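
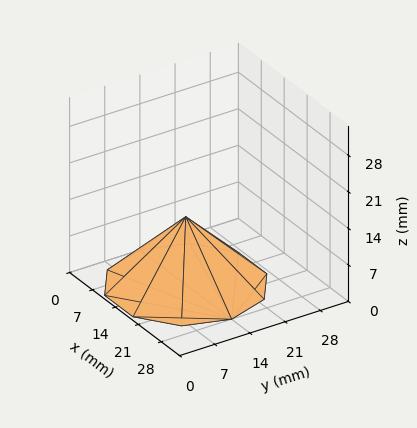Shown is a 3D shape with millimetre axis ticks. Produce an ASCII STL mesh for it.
Reading the render: the shape is a regular 10-sided pyramid, base circumscribed radius ≈ 14 mm, apex at z ≈ 13 mm (dimensions read to the nearest mm from the axis ticks). For the STL, each face is triangulated and given an outward normal.

solid part
  facet normal 0.0000 0.0000 -1.0000
    outer loop
      vertex 18.326 27.315 0.000
      vertex 25.326 22.229 0.000
      vertex 28.000 14.000 0.000
    endloop
  endfacet
  facet normal 0.0000 0.0000 -1.0000
    outer loop
      vertex 9.674 27.315 0.000
      vertex 18.326 27.315 0.000
      vertex 28.000 14.000 0.000
    endloop
  endfacet
  facet normal 0.0000 0.0000 -1.0000
    outer loop
      vertex 2.674 22.229 0.000
      vertex 9.674 27.315 0.000
      vertex 28.000 14.000 0.000
    endloop
  endfacet
  facet normal 0.0000 0.0000 -1.0000
    outer loop
      vertex 0.000 14.000 0.000
      vertex 2.674 22.229 0.000
      vertex 28.000 14.000 0.000
    endloop
  endfacet
  facet normal 0.0000 0.0000 -1.0000
    outer loop
      vertex 2.674 5.771 0.000
      vertex 0.000 14.000 0.000
      vertex 28.000 14.000 0.000
    endloop
  endfacet
  facet normal 0.0000 0.0000 -1.0000
    outer loop
      vertex 9.674 0.685 0.000
      vertex 2.674 5.771 0.000
      vertex 28.000 14.000 0.000
    endloop
  endfacet
  facet normal 0.0000 0.0000 -1.0000
    outer loop
      vertex 18.326 0.685 0.000
      vertex 9.674 0.685 0.000
      vertex 28.000 14.000 0.000
    endloop
  endfacet
  facet normal 0.0000 0.0000 -1.0000
    outer loop
      vertex 25.326 5.771 0.000
      vertex 18.326 0.685 0.000
      vertex 28.000 14.000 0.000
    endloop
  endfacet
  facet normal 0.6644 0.2159 0.7155
    outer loop
      vertex 28.000 14.000 0.000
      vertex 25.326 22.229 0.000
      vertex 14.000 14.000 13.000
    endloop
  endfacet
  facet normal 0.4106 0.5652 0.7155
    outer loop
      vertex 25.326 22.229 0.000
      vertex 18.326 27.315 0.000
      vertex 14.000 14.000 13.000
    endloop
  endfacet
  facet normal 0.0000 0.6986 0.7155
    outer loop
      vertex 18.326 27.315 0.000
      vertex 9.674 27.315 0.000
      vertex 14.000 14.000 13.000
    endloop
  endfacet
  facet normal -0.4106 0.5652 0.7155
    outer loop
      vertex 9.674 27.315 0.000
      vertex 2.674 22.229 0.000
      vertex 14.000 14.000 13.000
    endloop
  endfacet
  facet normal -0.6644 0.2159 0.7155
    outer loop
      vertex 2.674 22.229 0.000
      vertex 0.000 14.000 0.000
      vertex 14.000 14.000 13.000
    endloop
  endfacet
  facet normal -0.6644 -0.2159 0.7155
    outer loop
      vertex 0.000 14.000 0.000
      vertex 2.674 5.771 0.000
      vertex 14.000 14.000 13.000
    endloop
  endfacet
  facet normal -0.4106 -0.5652 0.7155
    outer loop
      vertex 2.674 5.771 0.000
      vertex 9.674 0.685 0.000
      vertex 14.000 14.000 13.000
    endloop
  endfacet
  facet normal 0.0000 -0.6986 0.7155
    outer loop
      vertex 9.674 0.685 0.000
      vertex 18.326 0.685 0.000
      vertex 14.000 14.000 13.000
    endloop
  endfacet
  facet normal 0.4106 -0.5652 0.7155
    outer loop
      vertex 18.326 0.685 0.000
      vertex 25.326 5.771 0.000
      vertex 14.000 14.000 13.000
    endloop
  endfacet
  facet normal 0.6644 -0.2159 0.7155
    outer loop
      vertex 25.326 5.771 0.000
      vertex 28.000 14.000 0.000
      vertex 14.000 14.000 13.000
    endloop
  endfacet
endsolid part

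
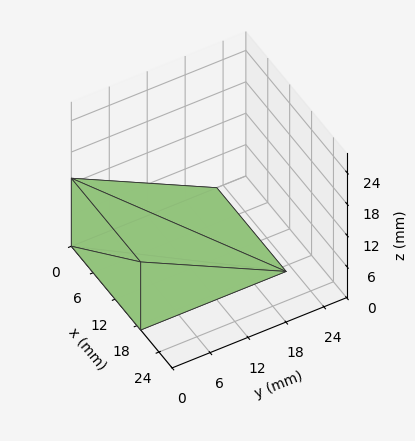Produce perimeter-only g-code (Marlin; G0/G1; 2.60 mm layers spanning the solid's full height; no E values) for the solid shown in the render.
Reading the render: the shape is a wedge (ramp): 19 × 23 mm base, rising to 13 mm along the y=0 edge and sloping linearly to z=0 at y=23 (dimensions read to the nearest mm from the axis ticks). For the g-code, the solid's height is divided into equal slices at the stated Δz and each level perimeter traced with G1 moves after a G0 lift.

; perimeter-only toolpath
G21 ; units = mm
G90 ; absolute positioning
G28 ; home
; layer 1
G0 Z2.60
G0 X0.00 Y0.00
G1 X19.00 Y0.00
G1 X19.00 Y18.40
G1 X0.00 Y18.40
G1 X0.00 Y0.00
; layer 2
G0 Z5.20
G0 X0.00 Y0.00
G1 X19.00 Y0.00
G1 X19.00 Y13.80
G1 X0.00 Y13.80
G1 X0.00 Y0.00
; layer 3
G0 Z7.80
G0 X0.00 Y0.00
G1 X19.00 Y0.00
G1 X19.00 Y9.20
G1 X0.00 Y9.20
G1 X0.00 Y0.00
; layer 4
G0 Z10.40
G0 X0.00 Y0.00
G1 X19.00 Y0.00
G1 X19.00 Y4.60
G1 X0.00 Y4.60
G1 X0.00 Y0.00
M2 ; end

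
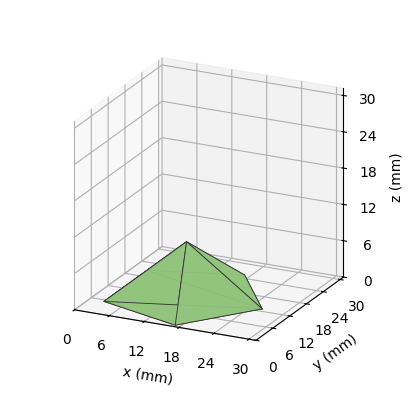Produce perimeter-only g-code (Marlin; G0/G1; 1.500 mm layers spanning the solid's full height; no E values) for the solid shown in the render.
Reading the render: the shape is a regular 5-sided pyramid, base circumscribed radius ≈ 13 mm, apex at z ≈ 9 mm (dimensions read to the nearest mm from the axis ticks). For the g-code, the solid's height is divided into equal slices at the stated Δz and each level perimeter traced with G1 moves after a G0 lift.

; perimeter-only toolpath
G21 ; units = mm
G90 ; absolute positioning
G28 ; home
; layer 1
G0 Z1.500
G0 X23.833 Y13.000
G1 X16.348 Y23.303
G1 X4.236 Y19.367
G1 X4.236 Y6.632
G1 X16.348 Y2.697
G1 X23.833 Y13.000
; layer 2
G0 Z3.000
G0 X21.667 Y13.000
G1 X15.678 Y21.243
G1 X5.989 Y18.094
G1 X5.989 Y7.906
G1 X15.678 Y4.757
G1 X21.667 Y13.000
; layer 3
G0 Z4.500
G0 X19.500 Y13.000
G1 X15.008 Y19.182
G1 X7.742 Y16.820
G1 X7.742 Y9.180
G1 X15.008 Y6.818
G1 X19.500 Y13.000
; layer 4
G0 Z6.000
G0 X17.333 Y13.000
G1 X14.339 Y17.121
G1 X9.494 Y15.547
G1 X9.494 Y10.453
G1 X14.339 Y8.879
G1 X17.333 Y13.000
; layer 5
G0 Z7.500
G0 X15.167 Y13.000
G1 X13.669 Y15.061
G1 X11.247 Y14.273
G1 X11.247 Y11.726
G1 X13.669 Y10.939
G1 X15.167 Y13.000
M2 ; end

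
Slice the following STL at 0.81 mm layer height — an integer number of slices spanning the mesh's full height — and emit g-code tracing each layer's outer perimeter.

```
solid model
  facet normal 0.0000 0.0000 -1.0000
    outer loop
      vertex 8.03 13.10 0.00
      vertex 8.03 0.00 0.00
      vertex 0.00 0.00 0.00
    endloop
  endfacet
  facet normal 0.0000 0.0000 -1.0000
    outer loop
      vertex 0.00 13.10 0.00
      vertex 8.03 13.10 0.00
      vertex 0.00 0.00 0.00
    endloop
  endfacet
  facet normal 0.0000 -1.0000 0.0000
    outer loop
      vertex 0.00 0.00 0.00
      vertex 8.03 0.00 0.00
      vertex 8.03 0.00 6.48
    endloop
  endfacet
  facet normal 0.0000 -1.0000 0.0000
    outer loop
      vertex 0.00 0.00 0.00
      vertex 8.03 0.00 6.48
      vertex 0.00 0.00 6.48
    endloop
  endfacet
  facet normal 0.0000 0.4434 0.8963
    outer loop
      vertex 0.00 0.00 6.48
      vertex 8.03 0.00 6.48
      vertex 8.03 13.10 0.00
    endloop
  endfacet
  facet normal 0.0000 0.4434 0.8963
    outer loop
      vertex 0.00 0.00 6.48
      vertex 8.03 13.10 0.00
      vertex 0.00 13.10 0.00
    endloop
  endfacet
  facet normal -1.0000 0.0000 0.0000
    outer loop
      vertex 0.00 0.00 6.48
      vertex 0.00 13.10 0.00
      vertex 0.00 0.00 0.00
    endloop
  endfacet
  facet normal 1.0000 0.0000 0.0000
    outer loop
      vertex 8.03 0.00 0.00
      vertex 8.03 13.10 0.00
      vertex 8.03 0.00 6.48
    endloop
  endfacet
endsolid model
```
; perimeter-only toolpath
G21 ; units = mm
G90 ; absolute positioning
G28 ; home
; layer 1
G0 Z0.81
G0 X0.00 Y0.00
G1 X8.03 Y0.00
G1 X8.03 Y11.46
G1 X0.00 Y11.46
G1 X0.00 Y0.00
; layer 2
G0 Z1.62
G0 X0.00 Y0.00
G1 X8.03 Y0.00
G1 X8.03 Y9.82
G1 X0.00 Y9.82
G1 X0.00 Y0.00
; layer 3
G0 Z2.43
G0 X0.00 Y0.00
G1 X8.03 Y0.00
G1 X8.03 Y8.19
G1 X0.00 Y8.19
G1 X0.00 Y0.00
; layer 4
G0 Z3.24
G0 X0.00 Y0.00
G1 X8.03 Y0.00
G1 X8.03 Y6.55
G1 X0.00 Y6.55
G1 X0.00 Y0.00
; layer 5
G0 Z4.05
G0 X0.00 Y0.00
G1 X8.03 Y0.00
G1 X8.03 Y4.91
G1 X0.00 Y4.91
G1 X0.00 Y0.00
; layer 6
G0 Z4.86
G0 X0.00 Y0.00
G1 X8.03 Y0.00
G1 X8.03 Y3.27
G1 X0.00 Y3.27
G1 X0.00 Y0.00
; layer 7
G0 Z5.67
G0 X0.00 Y0.00
G1 X8.03 Y0.00
G1 X8.03 Y1.64
G1 X0.00 Y1.64
G1 X0.00 Y0.00
M2 ; end

The solid is a wedge (ramp): 8.03 × 13.1 mm base, rising to 6.48 mm along the y=0 edge and sloping linearly to z=0 at y=13.1. Slicing at Δz = 0.81 mm — 8 equal slices spanning the solid's height, so layer i sits at z = i·h/8 — gives 7 non-empty perimeters. Each is a 4-segment closed polygon; G0 lifts to the layer z and rapids to the start vertex, then G1 traces the edges. The cross-section shrinks linearly with z (the slice at the apex is degenerate and omitted).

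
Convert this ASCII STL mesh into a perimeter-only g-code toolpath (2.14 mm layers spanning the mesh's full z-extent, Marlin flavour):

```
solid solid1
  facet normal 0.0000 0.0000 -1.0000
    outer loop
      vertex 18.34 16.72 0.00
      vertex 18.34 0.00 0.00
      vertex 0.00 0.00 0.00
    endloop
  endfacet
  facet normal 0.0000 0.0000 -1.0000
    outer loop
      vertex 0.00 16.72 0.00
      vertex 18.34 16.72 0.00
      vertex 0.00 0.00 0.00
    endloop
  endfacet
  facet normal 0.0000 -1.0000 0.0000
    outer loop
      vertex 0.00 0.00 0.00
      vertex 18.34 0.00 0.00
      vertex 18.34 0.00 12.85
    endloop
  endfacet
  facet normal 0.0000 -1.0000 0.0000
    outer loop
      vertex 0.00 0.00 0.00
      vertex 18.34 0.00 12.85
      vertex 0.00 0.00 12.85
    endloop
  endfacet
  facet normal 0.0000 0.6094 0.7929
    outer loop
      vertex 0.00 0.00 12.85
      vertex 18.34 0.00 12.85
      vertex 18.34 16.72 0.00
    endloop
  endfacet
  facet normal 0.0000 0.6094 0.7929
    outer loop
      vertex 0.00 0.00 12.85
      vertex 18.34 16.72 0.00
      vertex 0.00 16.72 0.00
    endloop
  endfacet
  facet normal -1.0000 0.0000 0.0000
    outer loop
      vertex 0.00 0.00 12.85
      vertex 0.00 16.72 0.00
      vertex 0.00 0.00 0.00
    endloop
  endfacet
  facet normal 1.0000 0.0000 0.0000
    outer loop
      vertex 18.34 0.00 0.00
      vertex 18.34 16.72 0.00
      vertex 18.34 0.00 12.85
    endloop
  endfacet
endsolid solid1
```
; perimeter-only toolpath
G21 ; units = mm
G90 ; absolute positioning
G28 ; home
; layer 1
G0 Z2.14
G0 X0.00 Y0.00
G1 X18.34 Y0.00
G1 X18.34 Y13.93
G1 X0.00 Y13.93
G1 X0.00 Y0.00
; layer 2
G0 Z4.28
G0 X0.00 Y0.00
G1 X18.34 Y0.00
G1 X18.34 Y11.15
G1 X0.00 Y11.15
G1 X0.00 Y0.00
; layer 3
G0 Z6.42
G0 X0.00 Y0.00
G1 X18.34 Y0.00
G1 X18.34 Y8.36
G1 X0.00 Y8.36
G1 X0.00 Y0.00
; layer 4
G0 Z8.57
G0 X0.00 Y0.00
G1 X18.34 Y0.00
G1 X18.34 Y5.57
G1 X0.00 Y5.57
G1 X0.00 Y0.00
; layer 5
G0 Z10.71
G0 X0.00 Y0.00
G1 X18.34 Y0.00
G1 X18.34 Y2.79
G1 X0.00 Y2.79
G1 X0.00 Y0.00
M2 ; end

The solid is a wedge (ramp): 18.3 × 16.7 mm base, rising to 12.8 mm along the y=0 edge and sloping linearly to z=0 at y=16.7. Slicing at Δz = 2.14 mm — 6 equal slices spanning the solid's height, so layer i sits at z = i·h/6 — gives 5 non-empty perimeters. Each is a 4-segment closed polygon; G0 lifts to the layer z and rapids to the start vertex, then G1 traces the edges. The cross-section shrinks linearly with z (the slice at the apex is degenerate and omitted).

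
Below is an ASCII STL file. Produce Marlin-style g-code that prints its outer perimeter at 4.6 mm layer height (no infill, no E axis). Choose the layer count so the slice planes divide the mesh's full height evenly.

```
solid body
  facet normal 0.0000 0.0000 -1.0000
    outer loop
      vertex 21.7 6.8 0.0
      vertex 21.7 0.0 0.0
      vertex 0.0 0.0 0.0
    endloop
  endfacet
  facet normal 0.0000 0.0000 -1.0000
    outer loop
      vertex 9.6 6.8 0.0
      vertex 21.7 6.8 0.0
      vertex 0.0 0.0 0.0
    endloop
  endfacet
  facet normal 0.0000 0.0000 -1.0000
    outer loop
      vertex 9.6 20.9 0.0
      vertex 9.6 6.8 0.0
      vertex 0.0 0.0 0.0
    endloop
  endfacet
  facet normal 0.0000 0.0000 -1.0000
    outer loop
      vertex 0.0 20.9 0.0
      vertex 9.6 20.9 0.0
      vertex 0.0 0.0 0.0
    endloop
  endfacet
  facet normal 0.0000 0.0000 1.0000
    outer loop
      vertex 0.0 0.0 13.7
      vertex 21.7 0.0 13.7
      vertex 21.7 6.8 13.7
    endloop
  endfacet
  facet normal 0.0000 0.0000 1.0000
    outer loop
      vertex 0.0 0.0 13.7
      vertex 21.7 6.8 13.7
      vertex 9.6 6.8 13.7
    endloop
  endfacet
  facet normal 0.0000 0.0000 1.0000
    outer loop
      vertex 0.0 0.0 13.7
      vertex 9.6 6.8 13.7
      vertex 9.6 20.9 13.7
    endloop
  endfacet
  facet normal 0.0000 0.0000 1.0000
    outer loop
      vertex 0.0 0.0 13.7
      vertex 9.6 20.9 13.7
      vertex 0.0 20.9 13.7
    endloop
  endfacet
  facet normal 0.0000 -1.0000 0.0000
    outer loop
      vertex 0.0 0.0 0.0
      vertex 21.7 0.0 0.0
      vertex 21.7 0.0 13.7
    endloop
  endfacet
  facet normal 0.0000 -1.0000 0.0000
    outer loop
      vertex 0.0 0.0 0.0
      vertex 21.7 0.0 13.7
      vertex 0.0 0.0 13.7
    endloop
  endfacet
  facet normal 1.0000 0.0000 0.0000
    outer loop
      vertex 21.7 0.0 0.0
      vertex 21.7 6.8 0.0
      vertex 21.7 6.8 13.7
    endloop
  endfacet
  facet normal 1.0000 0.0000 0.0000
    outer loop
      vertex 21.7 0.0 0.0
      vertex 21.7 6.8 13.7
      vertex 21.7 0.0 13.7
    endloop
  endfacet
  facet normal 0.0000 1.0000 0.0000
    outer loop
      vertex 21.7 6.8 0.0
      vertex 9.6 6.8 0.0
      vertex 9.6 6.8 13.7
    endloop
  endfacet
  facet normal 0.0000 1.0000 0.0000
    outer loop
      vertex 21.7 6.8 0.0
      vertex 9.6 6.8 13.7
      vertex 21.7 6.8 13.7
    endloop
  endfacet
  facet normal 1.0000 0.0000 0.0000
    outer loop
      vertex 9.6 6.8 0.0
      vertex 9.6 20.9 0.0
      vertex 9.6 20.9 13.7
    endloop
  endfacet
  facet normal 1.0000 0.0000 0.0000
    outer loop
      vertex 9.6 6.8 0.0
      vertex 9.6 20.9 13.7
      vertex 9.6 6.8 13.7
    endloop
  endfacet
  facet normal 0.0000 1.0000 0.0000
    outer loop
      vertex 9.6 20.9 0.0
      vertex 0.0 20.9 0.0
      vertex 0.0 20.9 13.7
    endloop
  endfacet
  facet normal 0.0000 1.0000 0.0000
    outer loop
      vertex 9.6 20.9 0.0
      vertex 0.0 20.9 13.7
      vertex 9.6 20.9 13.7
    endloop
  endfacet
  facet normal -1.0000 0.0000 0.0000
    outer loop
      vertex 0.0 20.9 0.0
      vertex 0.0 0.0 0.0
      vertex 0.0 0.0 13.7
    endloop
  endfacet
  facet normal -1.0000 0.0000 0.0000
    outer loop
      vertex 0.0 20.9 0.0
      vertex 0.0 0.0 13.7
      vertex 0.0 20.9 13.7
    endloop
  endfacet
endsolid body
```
; perimeter-only toolpath
G21 ; units = mm
G90 ; absolute positioning
G28 ; home
; layer 1
G0 Z4.6
G0 X0.0 Y0.0
G1 X21.7 Y0.0
G1 X21.7 Y6.8
G1 X9.6 Y6.8
G1 X9.6 Y20.9
G1 X0.0 Y20.9
G1 X0.0 Y0.0
; layer 2
G0 Z9.1
G0 X0.0 Y0.0
G1 X21.7 Y0.0
G1 X21.7 Y6.8
G1 X9.6 Y6.8
G1 X9.6 Y20.9
G1 X0.0 Y20.9
G1 X0.0 Y0.0
; layer 3
G0 Z13.7
G0 X0.0 Y0.0
G1 X21.7 Y0.0
G1 X21.7 Y6.8
G1 X9.6 Y6.8
G1 X9.6 Y20.9
G1 X0.0 Y20.9
G1 X0.0 Y0.0
M2 ; end

The solid is an L-shaped prism: outer 21.7 × 20.9 mm, arm thicknesses ≈ 6.8 mm (horizontal) and 9.6 mm (vertical), extruded 13.7 mm in z. Slicing at Δz = 4.6 mm — 3 equal slices spanning the solid's height, so layer i sits at z = i·h/3 — gives 3 non-empty perimeters. Each is a 6-segment closed polygon; G0 lifts to the layer z and rapids to the start vertex, then G1 traces the edges.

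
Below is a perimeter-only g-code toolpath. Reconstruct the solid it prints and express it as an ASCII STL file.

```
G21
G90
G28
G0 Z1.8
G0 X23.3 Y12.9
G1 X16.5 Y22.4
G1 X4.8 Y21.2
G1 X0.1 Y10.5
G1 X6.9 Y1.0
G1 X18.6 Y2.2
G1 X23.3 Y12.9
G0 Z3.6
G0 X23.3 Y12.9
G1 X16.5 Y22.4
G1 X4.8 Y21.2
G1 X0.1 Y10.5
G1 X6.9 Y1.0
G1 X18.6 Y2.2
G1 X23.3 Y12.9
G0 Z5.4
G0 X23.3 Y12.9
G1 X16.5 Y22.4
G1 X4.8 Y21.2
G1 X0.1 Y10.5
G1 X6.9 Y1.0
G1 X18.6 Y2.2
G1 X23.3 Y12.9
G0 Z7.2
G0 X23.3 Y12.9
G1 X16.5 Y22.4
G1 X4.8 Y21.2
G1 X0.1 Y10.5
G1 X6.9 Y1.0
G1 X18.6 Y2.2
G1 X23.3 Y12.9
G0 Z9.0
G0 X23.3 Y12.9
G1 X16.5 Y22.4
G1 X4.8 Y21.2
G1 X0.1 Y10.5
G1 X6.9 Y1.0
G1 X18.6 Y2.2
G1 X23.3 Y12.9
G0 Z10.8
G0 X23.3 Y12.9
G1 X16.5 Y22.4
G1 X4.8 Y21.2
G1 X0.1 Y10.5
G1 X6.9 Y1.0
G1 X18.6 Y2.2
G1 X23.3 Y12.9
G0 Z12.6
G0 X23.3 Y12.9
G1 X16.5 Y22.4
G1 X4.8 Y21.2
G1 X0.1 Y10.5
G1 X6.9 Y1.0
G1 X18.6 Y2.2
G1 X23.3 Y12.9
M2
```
solid part
  facet normal 0.0000 0.0000 -1.0000
    outer loop
      vertex 4.8 21.2 0.0
      vertex 16.5 22.4 0.0
      vertex 23.3 12.9 0.0
    endloop
  endfacet
  facet normal 0.0000 0.0000 -1.0000
    outer loop
      vertex 0.1 10.5 0.0
      vertex 4.8 21.2 0.0
      vertex 23.3 12.9 0.0
    endloop
  endfacet
  facet normal 0.0000 0.0000 -1.0000
    outer loop
      vertex 6.9 1.0 0.0
      vertex 0.1 10.5 0.0
      vertex 23.3 12.9 0.0
    endloop
  endfacet
  facet normal 0.0000 0.0000 -1.0000
    outer loop
      vertex 18.6 2.2 0.0
      vertex 6.9 1.0 0.0
      vertex 23.3 12.9 0.0
    endloop
  endfacet
  facet normal 0.0000 0.0000 1.0000
    outer loop
      vertex 23.3 12.9 12.6
      vertex 16.5 22.4 12.6
      vertex 4.8 21.2 12.6
    endloop
  endfacet
  facet normal 0.0000 0.0000 1.0000
    outer loop
      vertex 23.3 12.9 12.6
      vertex 4.8 21.2 12.6
      vertex 0.1 10.5 12.6
    endloop
  endfacet
  facet normal 0.0000 0.0000 1.0000
    outer loop
      vertex 23.3 12.9 12.6
      vertex 0.1 10.5 12.6
      vertex 6.9 1.0 12.6
    endloop
  endfacet
  facet normal 0.0000 0.0000 1.0000
    outer loop
      vertex 23.3 12.9 12.6
      vertex 6.9 1.0 12.6
      vertex 18.6 2.2 12.6
    endloop
  endfacet
  facet normal 0.8132 0.5820 0.0000
    outer loop
      vertex 23.3 12.9 0.0
      vertex 16.5 22.4 0.0
      vertex 16.5 22.4 12.6
    endloop
  endfacet
  facet normal 0.8132 0.5820 0.0000
    outer loop
      vertex 23.3 12.9 0.0
      vertex 16.5 22.4 12.6
      vertex 23.3 12.9 12.6
    endloop
  endfacet
  facet normal -0.1020 0.9948 0.0000
    outer loop
      vertex 16.5 22.4 0.0
      vertex 4.8 21.2 0.0
      vertex 4.8 21.2 12.6
    endloop
  endfacet
  facet normal -0.1020 0.9948 0.0000
    outer loop
      vertex 16.5 22.4 0.0
      vertex 4.8 21.2 12.6
      vertex 16.5 22.4 12.6
    endloop
  endfacet
  facet normal -0.9156 0.4022 0.0000
    outer loop
      vertex 4.8 21.2 0.0
      vertex 0.1 10.5 0.0
      vertex 0.1 10.5 12.6
    endloop
  endfacet
  facet normal -0.9156 0.4022 0.0000
    outer loop
      vertex 4.8 21.2 0.0
      vertex 0.1 10.5 12.6
      vertex 4.8 21.2 12.6
    endloop
  endfacet
  facet normal -0.8132 -0.5820 0.0000
    outer loop
      vertex 0.1 10.5 0.0
      vertex 6.9 1.0 0.0
      vertex 6.9 1.0 12.6
    endloop
  endfacet
  facet normal -0.8132 -0.5820 0.0000
    outer loop
      vertex 0.1 10.5 0.0
      vertex 6.9 1.0 12.6
      vertex 0.1 10.5 12.6
    endloop
  endfacet
  facet normal 0.1020 -0.9948 0.0000
    outer loop
      vertex 6.9 1.0 0.0
      vertex 18.6 2.2 0.0
      vertex 18.6 2.2 12.6
    endloop
  endfacet
  facet normal 0.1020 -0.9948 0.0000
    outer loop
      vertex 6.9 1.0 0.0
      vertex 18.6 2.2 12.6
      vertex 6.9 1.0 12.6
    endloop
  endfacet
  facet normal 0.9156 -0.4022 0.0000
    outer loop
      vertex 18.6 2.2 0.0
      vertex 23.3 12.9 0.0
      vertex 23.3 12.9 12.6
    endloop
  endfacet
  facet normal 0.9156 -0.4022 0.0000
    outer loop
      vertex 18.6 2.2 0.0
      vertex 23.3 12.9 12.6
      vertex 18.6 2.2 12.6
    endloop
  endfacet
endsolid part

The G0 Z moves step by Δz≈1.8 mm. Every layer's G1 loop is the same polygon, so the solid is a straight extrusion of it from z=0 to z≈12.6. Closing with flat bottom and top caps and triangulating gives 20 facets — a regular 6-sided prism (a cylinder approximated with 6 flat sides), circumscribed radius ≈ 11.7 mm, height ≈ 12.6 mm.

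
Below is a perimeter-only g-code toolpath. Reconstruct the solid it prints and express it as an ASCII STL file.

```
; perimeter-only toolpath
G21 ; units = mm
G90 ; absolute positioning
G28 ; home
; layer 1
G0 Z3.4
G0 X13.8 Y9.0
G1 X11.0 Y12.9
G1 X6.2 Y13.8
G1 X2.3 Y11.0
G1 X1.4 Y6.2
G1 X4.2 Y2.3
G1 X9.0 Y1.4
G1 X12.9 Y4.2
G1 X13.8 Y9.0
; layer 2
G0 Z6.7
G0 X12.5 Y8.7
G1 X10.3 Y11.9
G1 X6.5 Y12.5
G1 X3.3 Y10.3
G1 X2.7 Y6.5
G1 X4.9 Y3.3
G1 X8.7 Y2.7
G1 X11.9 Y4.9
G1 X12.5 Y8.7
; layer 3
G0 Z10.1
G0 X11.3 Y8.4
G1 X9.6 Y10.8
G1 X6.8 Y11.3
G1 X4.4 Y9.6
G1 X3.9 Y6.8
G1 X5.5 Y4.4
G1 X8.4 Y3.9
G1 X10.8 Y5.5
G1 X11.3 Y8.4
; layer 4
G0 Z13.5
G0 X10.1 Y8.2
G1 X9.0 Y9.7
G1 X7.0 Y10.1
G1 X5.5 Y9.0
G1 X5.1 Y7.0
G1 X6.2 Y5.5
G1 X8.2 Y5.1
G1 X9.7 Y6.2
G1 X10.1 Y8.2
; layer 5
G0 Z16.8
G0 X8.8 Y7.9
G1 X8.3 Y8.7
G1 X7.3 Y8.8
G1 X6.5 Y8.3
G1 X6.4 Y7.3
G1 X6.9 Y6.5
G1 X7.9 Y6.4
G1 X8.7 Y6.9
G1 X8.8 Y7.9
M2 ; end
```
solid part
  facet normal 0.0000 0.0000 -1.0000
    outer loop
      vertex 5.9 15.0 0.0
      vertex 11.7 14.0 0.0
      vertex 15.0 9.3 0.0
    endloop
  endfacet
  facet normal 0.0000 0.0000 -1.0000
    outer loop
      vertex 1.2 11.7 0.0
      vertex 5.9 15.0 0.0
      vertex 15.0 9.3 0.0
    endloop
  endfacet
  facet normal 0.0000 0.0000 -1.0000
    outer loop
      vertex 0.2 5.9 0.0
      vertex 1.2 11.7 0.0
      vertex 15.0 9.3 0.0
    endloop
  endfacet
  facet normal 0.0000 0.0000 -1.0000
    outer loop
      vertex 3.5 1.2 0.0
      vertex 0.2 5.9 0.0
      vertex 15.0 9.3 0.0
    endloop
  endfacet
  facet normal 0.0000 0.0000 -1.0000
    outer loop
      vertex 9.3 0.2 0.0
      vertex 3.5 1.2 0.0
      vertex 15.0 9.3 0.0
    endloop
  endfacet
  facet normal 0.0000 0.0000 -1.0000
    outer loop
      vertex 14.0 3.5 0.0
      vertex 9.3 0.2 0.0
      vertex 15.0 9.3 0.0
    endloop
  endfacet
  facet normal 0.7729 0.5427 0.3288
    outer loop
      vertex 15.0 9.3 0.0
      vertex 11.7 14.0 0.0
      vertex 7.6 7.6 20.2
    endloop
  endfacet
  facet normal 0.1605 0.9311 0.3276
    outer loop
      vertex 11.7 14.0 0.0
      vertex 5.9 15.0 0.0
      vertex 7.6 7.6 20.2
    endloop
  endfacet
  facet normal -0.5427 0.7729 0.3288
    outer loop
      vertex 5.9 15.0 0.0
      vertex 1.2 11.7 0.0
      vertex 7.6 7.6 20.2
    endloop
  endfacet
  facet normal -0.9311 0.1605 0.3276
    outer loop
      vertex 1.2 11.7 0.0
      vertex 0.2 5.9 0.0
      vertex 7.6 7.6 20.2
    endloop
  endfacet
  facet normal -0.7729 -0.5427 0.3288
    outer loop
      vertex 0.2 5.9 0.0
      vertex 3.5 1.2 0.0
      vertex 7.6 7.6 20.2
    endloop
  endfacet
  facet normal -0.1605 -0.9311 0.3276
    outer loop
      vertex 3.5 1.2 0.0
      vertex 9.3 0.2 0.0
      vertex 7.6 7.6 20.2
    endloop
  endfacet
  facet normal 0.5427 -0.7729 0.3288
    outer loop
      vertex 9.3 0.2 0.0
      vertex 14.0 3.5 0.0
      vertex 7.6 7.6 20.2
    endloop
  endfacet
  facet normal 0.9311 -0.1605 0.3276
    outer loop
      vertex 14.0 3.5 0.0
      vertex 15.0 9.3 0.0
      vertex 7.6 7.6 20.2
    endloop
  endfacet
endsolid part

The G0 Z moves step by Δz≈3.4 mm. The G1 loops shrink linearly with z, so the solid tapers from its base footprint up to z≈20.2. Closing with a flat bottom cap and the tapered top and triangulating gives 14 facets — a regular 8-sided pyramid, base circumscribed radius ≈ 7.6 mm, apex at z ≈ 20.2 mm.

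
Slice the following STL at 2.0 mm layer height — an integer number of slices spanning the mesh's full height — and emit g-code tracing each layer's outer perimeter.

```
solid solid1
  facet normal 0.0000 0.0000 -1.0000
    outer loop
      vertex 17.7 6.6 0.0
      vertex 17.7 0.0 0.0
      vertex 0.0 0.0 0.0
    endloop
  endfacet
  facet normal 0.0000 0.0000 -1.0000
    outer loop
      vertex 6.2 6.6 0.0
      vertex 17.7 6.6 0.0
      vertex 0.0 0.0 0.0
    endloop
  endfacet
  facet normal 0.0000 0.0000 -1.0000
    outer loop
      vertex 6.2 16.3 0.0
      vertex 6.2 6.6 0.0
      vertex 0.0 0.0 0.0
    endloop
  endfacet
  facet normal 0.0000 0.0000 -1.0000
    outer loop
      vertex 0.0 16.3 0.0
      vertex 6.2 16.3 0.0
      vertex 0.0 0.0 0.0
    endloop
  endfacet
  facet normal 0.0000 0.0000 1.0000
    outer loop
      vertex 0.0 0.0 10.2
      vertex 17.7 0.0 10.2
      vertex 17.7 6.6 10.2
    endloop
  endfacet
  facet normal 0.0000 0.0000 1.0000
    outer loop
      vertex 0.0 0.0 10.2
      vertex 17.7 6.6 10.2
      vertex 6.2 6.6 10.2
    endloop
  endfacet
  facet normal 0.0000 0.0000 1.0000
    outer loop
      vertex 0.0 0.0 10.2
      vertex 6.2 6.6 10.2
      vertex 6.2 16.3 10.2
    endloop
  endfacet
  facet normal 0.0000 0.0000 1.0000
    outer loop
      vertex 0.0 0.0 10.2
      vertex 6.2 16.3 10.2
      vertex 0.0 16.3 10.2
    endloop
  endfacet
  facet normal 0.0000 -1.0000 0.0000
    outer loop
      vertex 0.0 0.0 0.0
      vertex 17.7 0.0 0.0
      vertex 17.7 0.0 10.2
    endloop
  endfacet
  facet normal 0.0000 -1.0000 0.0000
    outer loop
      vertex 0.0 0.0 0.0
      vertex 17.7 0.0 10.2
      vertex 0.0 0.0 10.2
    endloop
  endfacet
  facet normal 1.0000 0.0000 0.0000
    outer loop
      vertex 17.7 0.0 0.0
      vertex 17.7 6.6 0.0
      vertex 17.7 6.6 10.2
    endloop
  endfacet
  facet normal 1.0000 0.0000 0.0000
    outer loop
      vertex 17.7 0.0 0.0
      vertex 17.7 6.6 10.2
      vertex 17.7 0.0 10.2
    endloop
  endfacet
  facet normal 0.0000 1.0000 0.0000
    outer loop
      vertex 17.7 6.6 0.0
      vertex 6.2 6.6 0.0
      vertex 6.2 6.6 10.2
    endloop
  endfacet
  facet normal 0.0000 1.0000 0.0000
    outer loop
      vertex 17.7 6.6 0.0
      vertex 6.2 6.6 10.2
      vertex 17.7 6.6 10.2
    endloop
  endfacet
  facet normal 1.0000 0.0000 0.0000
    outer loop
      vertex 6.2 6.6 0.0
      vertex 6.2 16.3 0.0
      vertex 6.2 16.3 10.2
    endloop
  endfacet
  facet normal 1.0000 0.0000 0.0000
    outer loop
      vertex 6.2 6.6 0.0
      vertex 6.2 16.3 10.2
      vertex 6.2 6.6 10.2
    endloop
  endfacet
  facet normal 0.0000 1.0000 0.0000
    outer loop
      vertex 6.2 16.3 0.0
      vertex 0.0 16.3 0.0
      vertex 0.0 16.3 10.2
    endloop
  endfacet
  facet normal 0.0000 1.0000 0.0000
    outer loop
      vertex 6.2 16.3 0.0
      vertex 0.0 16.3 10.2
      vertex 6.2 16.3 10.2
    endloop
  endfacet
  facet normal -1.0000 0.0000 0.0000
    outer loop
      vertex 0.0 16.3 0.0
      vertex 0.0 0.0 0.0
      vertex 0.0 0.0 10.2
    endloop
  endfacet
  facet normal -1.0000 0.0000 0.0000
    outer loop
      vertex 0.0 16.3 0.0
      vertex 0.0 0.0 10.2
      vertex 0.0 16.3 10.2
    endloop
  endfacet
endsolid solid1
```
; perimeter-only toolpath
G21 ; units = mm
G90 ; absolute positioning
G28 ; home
; layer 1
G0 Z2.0
G0 X0.0 Y0.0
G1 X17.7 Y0.0
G1 X17.7 Y6.6
G1 X6.2 Y6.6
G1 X6.2 Y16.3
G1 X0.0 Y16.3
G1 X0.0 Y0.0
; layer 2
G0 Z4.1
G0 X0.0 Y0.0
G1 X17.7 Y0.0
G1 X17.7 Y6.6
G1 X6.2 Y6.6
G1 X6.2 Y16.3
G1 X0.0 Y16.3
G1 X0.0 Y0.0
; layer 3
G0 Z6.1
G0 X0.0 Y0.0
G1 X17.7 Y0.0
G1 X17.7 Y6.6
G1 X6.2 Y6.6
G1 X6.2 Y16.3
G1 X0.0 Y16.3
G1 X0.0 Y0.0
; layer 4
G0 Z8.2
G0 X0.0 Y0.0
G1 X17.7 Y0.0
G1 X17.7 Y6.6
G1 X6.2 Y6.6
G1 X6.2 Y16.3
G1 X0.0 Y16.3
G1 X0.0 Y0.0
; layer 5
G0 Z10.2
G0 X0.0 Y0.0
G1 X17.7 Y0.0
G1 X17.7 Y6.6
G1 X6.2 Y6.6
G1 X6.2 Y16.3
G1 X0.0 Y16.3
G1 X0.0 Y0.0
M2 ; end

The solid is an L-shaped prism: outer 17.7 × 16.3 mm, arm thicknesses ≈ 6.6 mm (horizontal) and 6.2 mm (vertical), extruded 10.2 mm in z. Slicing at Δz = 2.0 mm — 5 equal slices spanning the solid's height, so layer i sits at z = i·h/5 — gives 5 non-empty perimeters. Each is a 6-segment closed polygon; G0 lifts to the layer z and rapids to the start vertex, then G1 traces the edges.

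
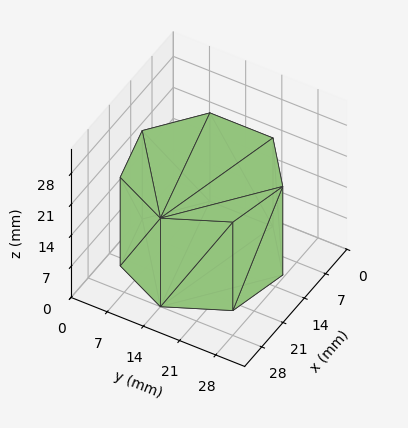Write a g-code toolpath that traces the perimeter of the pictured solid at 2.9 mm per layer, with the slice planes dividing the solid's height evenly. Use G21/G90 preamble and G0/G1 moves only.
Reading the render: the shape is a regular 7-sided prism (a cylinder approximated with 7 flat sides), circumscribed radius ≈ 14 mm, height ≈ 20 mm (dimensions read to the nearest mm from the axis ticks). For the g-code, the solid's height is divided into equal slices at the stated Δz and each level perimeter traced with G1 moves after a G0 lift.

; perimeter-only toolpath
G21 ; units = mm
G90 ; absolute positioning
G28 ; home
; layer 1
G0 Z2.9
G0 X28.0 Y14.0
G1 X22.7 Y24.9
G1 X10.9 Y27.6
G1 X1.4 Y20.1
G1 X1.4 Y7.9
G1 X10.9 Y0.4
G1 X22.7 Y3.1
G1 X28.0 Y14.0
; layer 2
G0 Z5.7
G0 X28.0 Y14.0
G1 X22.7 Y24.9
G1 X10.9 Y27.6
G1 X1.4 Y20.1
G1 X1.4 Y7.9
G1 X10.9 Y0.4
G1 X22.7 Y3.1
G1 X28.0 Y14.0
; layer 3
G0 Z8.6
G0 X28.0 Y14.0
G1 X22.7 Y24.9
G1 X10.9 Y27.6
G1 X1.4 Y20.1
G1 X1.4 Y7.9
G1 X10.9 Y0.4
G1 X22.7 Y3.1
G1 X28.0 Y14.0
; layer 4
G0 Z11.4
G0 X28.0 Y14.0
G1 X22.7 Y24.9
G1 X10.9 Y27.6
G1 X1.4 Y20.1
G1 X1.4 Y7.9
G1 X10.9 Y0.4
G1 X22.7 Y3.1
G1 X28.0 Y14.0
; layer 5
G0 Z14.3
G0 X28.0 Y14.0
G1 X22.7 Y24.9
G1 X10.9 Y27.6
G1 X1.4 Y20.1
G1 X1.4 Y7.9
G1 X10.9 Y0.4
G1 X22.7 Y3.1
G1 X28.0 Y14.0
; layer 6
G0 Z17.1
G0 X28.0 Y14.0
G1 X22.7 Y24.9
G1 X10.9 Y27.6
G1 X1.4 Y20.1
G1 X1.4 Y7.9
G1 X10.9 Y0.4
G1 X22.7 Y3.1
G1 X28.0 Y14.0
; layer 7
G0 Z20.0
G0 X28.0 Y14.0
G1 X22.7 Y24.9
G1 X10.9 Y27.6
G1 X1.4 Y20.1
G1 X1.4 Y7.9
G1 X10.9 Y0.4
G1 X22.7 Y3.1
G1 X28.0 Y14.0
M2 ; end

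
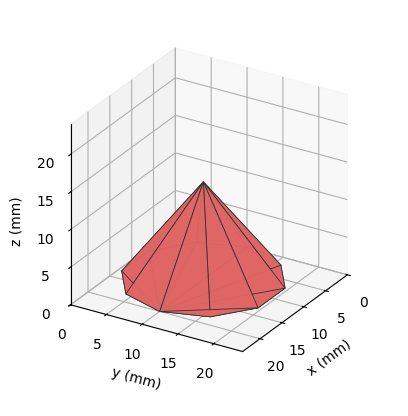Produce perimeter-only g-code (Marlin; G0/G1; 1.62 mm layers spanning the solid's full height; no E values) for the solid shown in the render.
Reading the render: the shape is a regular 10-sided pyramid, base circumscribed radius ≈ 10 mm, apex at z ≈ 13 mm (dimensions read to the nearest mm from the axis ticks). For the g-code, the solid's height is divided into equal slices at the stated Δz and each level perimeter traced with G1 moves after a G0 lift.

; perimeter-only toolpath
G21 ; units = mm
G90 ; absolute positioning
G28 ; home
; layer 1
G0 Z1.62
G0 X18.75 Y10.00
G1 X17.08 Y15.15
G1 X12.70 Y18.32
G1 X7.30 Y18.32
G1 X2.92 Y15.15
G1 X1.25 Y10.00
G1 X2.92 Y4.86
G1 X7.30 Y1.68
G1 X12.70 Y1.68
G1 X17.08 Y4.86
G1 X18.75 Y10.00
; layer 2
G0 Z3.25
G0 X17.50 Y10.00
G1 X16.07 Y14.41
G1 X12.32 Y17.13
G1 X7.68 Y17.13
G1 X3.93 Y14.41
G1 X2.50 Y10.00
G1 X3.93 Y5.59
G1 X7.68 Y2.87
G1 X12.32 Y2.87
G1 X16.07 Y5.59
G1 X17.50 Y10.00
; layer 3
G0 Z4.88
G0 X16.25 Y10.00
G1 X15.06 Y13.68
G1 X11.93 Y15.94
G1 X8.07 Y15.94
G1 X4.94 Y13.68
G1 X3.75 Y10.00
G1 X4.94 Y6.33
G1 X8.07 Y4.06
G1 X11.93 Y4.06
G1 X15.06 Y6.33
G1 X16.25 Y10.00
; layer 4
G0 Z6.50
G0 X15.00 Y10.00
G1 X14.04 Y12.94
G1 X11.54 Y14.76
G1 X8.46 Y14.76
G1 X5.96 Y12.94
G1 X5.00 Y10.00
G1 X5.96 Y7.06
G1 X8.46 Y5.25
G1 X11.54 Y5.25
G1 X14.04 Y7.06
G1 X15.00 Y10.00
; layer 5
G0 Z8.12
G0 X13.75 Y10.00
G1 X13.03 Y12.21
G1 X11.16 Y13.57
G1 X8.84 Y13.57
G1 X6.97 Y12.21
G1 X6.25 Y10.00
G1 X6.97 Y7.79
G1 X8.84 Y6.43
G1 X11.16 Y6.43
G1 X13.03 Y7.79
G1 X13.75 Y10.00
; layer 6
G0 Z9.75
G0 X12.50 Y10.00
G1 X12.02 Y11.47
G1 X10.77 Y12.38
G1 X9.23 Y12.38
G1 X7.98 Y11.47
G1 X7.50 Y10.00
G1 X7.98 Y8.53
G1 X9.23 Y7.62
G1 X10.77 Y7.62
G1 X12.02 Y8.53
G1 X12.50 Y10.00
; layer 7
G0 Z11.38
G0 X11.25 Y10.00
G1 X11.01 Y10.73
G1 X10.39 Y11.19
G1 X9.61 Y11.19
G1 X8.99 Y10.73
G1 X8.75 Y10.00
G1 X8.99 Y9.27
G1 X9.61 Y8.81
G1 X10.39 Y8.81
G1 X11.01 Y9.27
G1 X11.25 Y10.00
M2 ; end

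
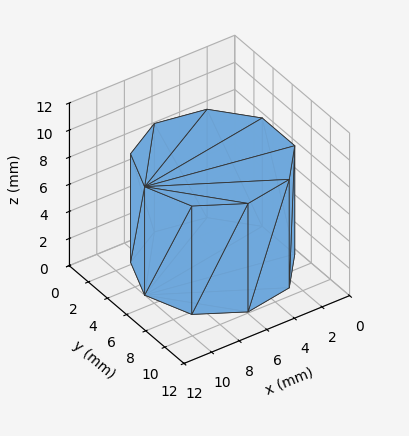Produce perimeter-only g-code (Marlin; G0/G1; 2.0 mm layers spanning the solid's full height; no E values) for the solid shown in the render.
Reading the render: the shape is a regular 9-sided prism (a cylinder approximated with 9 flat sides), circumscribed radius ≈ 5 mm, height ≈ 8 mm (dimensions read to the nearest mm from the axis ticks). For the g-code, the solid's height is divided into equal slices at the stated Δz and each level perimeter traced with G1 moves after a G0 lift.

; perimeter-only toolpath
G21 ; units = mm
G90 ; absolute positioning
G28 ; home
; layer 1
G0 Z2.0
G0 X10.0 Y5.0
G1 X8.8 Y8.2
G1 X5.9 Y9.9
G1 X2.5 Y9.3
G1 X0.3 Y6.7
G1 X0.3 Y3.3
G1 X2.5 Y0.7
G1 X5.9 Y0.1
G1 X8.8 Y1.8
G1 X10.0 Y5.0
; layer 2
G0 Z4.0
G0 X10.0 Y5.0
G1 X8.8 Y8.2
G1 X5.9 Y9.9
G1 X2.5 Y9.3
G1 X0.3 Y6.7
G1 X0.3 Y3.3
G1 X2.5 Y0.7
G1 X5.9 Y0.1
G1 X8.8 Y1.8
G1 X10.0 Y5.0
; layer 3
G0 Z6.0
G0 X10.0 Y5.0
G1 X8.8 Y8.2
G1 X5.9 Y9.9
G1 X2.5 Y9.3
G1 X0.3 Y6.7
G1 X0.3 Y3.3
G1 X2.5 Y0.7
G1 X5.9 Y0.1
G1 X8.8 Y1.8
G1 X10.0 Y5.0
; layer 4
G0 Z8.0
G0 X10.0 Y5.0
G1 X8.8 Y8.2
G1 X5.9 Y9.9
G1 X2.5 Y9.3
G1 X0.3 Y6.7
G1 X0.3 Y3.3
G1 X2.5 Y0.7
G1 X5.9 Y0.1
G1 X8.8 Y1.8
G1 X10.0 Y5.0
M2 ; end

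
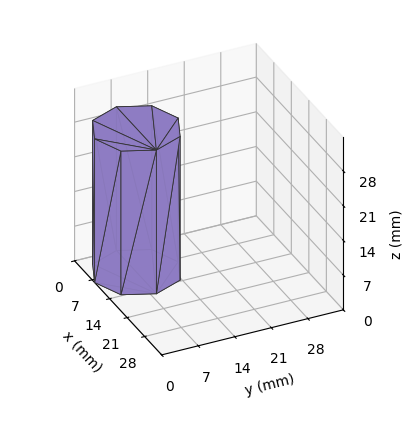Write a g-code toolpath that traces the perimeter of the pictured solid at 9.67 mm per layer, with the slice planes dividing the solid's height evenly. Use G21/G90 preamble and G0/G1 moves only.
Reading the render: the shape is a regular 8-sided prism (a cylinder approximated with 8 flat sides), circumscribed radius ≈ 8 mm, height ≈ 29 mm (dimensions read to the nearest mm from the axis ticks). For the g-code, the solid's height is divided into equal slices at the stated Δz and each level perimeter traced with G1 moves after a G0 lift.

; perimeter-only toolpath
G21 ; units = mm
G90 ; absolute positioning
G28 ; home
; layer 1
G0 Z9.67
G0 X16.00 Y8.00
G1 X13.66 Y13.66
G1 X8.00 Y16.00
G1 X2.34 Y13.66
G1 X0.00 Y8.00
G1 X2.34 Y2.34
G1 X8.00 Y0.00
G1 X13.66 Y2.34
G1 X16.00 Y8.00
; layer 2
G0 Z19.33
G0 X16.00 Y8.00
G1 X13.66 Y13.66
G1 X8.00 Y16.00
G1 X2.34 Y13.66
G1 X0.00 Y8.00
G1 X2.34 Y2.34
G1 X8.00 Y0.00
G1 X13.66 Y2.34
G1 X16.00 Y8.00
; layer 3
G0 Z29.00
G0 X16.00 Y8.00
G1 X13.66 Y13.66
G1 X8.00 Y16.00
G1 X2.34 Y13.66
G1 X0.00 Y8.00
G1 X2.34 Y2.34
G1 X8.00 Y0.00
G1 X13.66 Y2.34
G1 X16.00 Y8.00
M2 ; end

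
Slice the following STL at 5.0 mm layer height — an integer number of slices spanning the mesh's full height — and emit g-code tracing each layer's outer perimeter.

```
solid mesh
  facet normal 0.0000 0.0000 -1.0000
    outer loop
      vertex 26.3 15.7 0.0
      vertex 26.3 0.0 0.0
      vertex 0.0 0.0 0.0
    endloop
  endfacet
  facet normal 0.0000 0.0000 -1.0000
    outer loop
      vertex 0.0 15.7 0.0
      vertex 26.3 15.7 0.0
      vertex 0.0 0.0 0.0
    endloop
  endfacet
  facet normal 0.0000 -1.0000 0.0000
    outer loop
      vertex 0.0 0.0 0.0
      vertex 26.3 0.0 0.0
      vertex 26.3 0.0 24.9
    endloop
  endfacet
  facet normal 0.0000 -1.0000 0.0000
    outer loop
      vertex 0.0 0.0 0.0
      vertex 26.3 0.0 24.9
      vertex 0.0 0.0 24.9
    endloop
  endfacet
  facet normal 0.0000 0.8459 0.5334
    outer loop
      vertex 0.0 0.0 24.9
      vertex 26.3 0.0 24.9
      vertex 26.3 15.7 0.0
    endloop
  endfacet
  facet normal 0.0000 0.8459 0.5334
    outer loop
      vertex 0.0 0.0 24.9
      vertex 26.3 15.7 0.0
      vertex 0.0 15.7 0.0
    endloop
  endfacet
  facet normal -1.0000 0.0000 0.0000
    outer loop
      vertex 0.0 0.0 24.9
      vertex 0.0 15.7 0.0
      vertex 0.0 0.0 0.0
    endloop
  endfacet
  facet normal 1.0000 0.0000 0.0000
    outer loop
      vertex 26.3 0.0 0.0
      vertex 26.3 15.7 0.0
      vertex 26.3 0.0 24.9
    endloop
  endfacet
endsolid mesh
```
; perimeter-only toolpath
G21 ; units = mm
G90 ; absolute positioning
G28 ; home
; layer 1
G0 Z5.0
G0 X0.0 Y0.0
G1 X26.3 Y0.0
G1 X26.3 Y12.6
G1 X0.0 Y12.6
G1 X0.0 Y0.0
; layer 2
G0 Z10.0
G0 X0.0 Y0.0
G1 X26.3 Y0.0
G1 X26.3 Y9.4
G1 X0.0 Y9.4
G1 X0.0 Y0.0
; layer 3
G0 Z14.9
G0 X0.0 Y0.0
G1 X26.3 Y0.0
G1 X26.3 Y6.3
G1 X0.0 Y6.3
G1 X0.0 Y0.0
; layer 4
G0 Z19.9
G0 X0.0 Y0.0
G1 X26.3 Y0.0
G1 X26.3 Y3.1
G1 X0.0 Y3.1
G1 X0.0 Y0.0
M2 ; end

The solid is a wedge (ramp): 26.3 × 15.7 mm base, rising to 24.9 mm along the y=0 edge and sloping linearly to z=0 at y=15.7. Slicing at Δz = 5.0 mm — 5 equal slices spanning the solid's height, so layer i sits at z = i·h/5 — gives 4 non-empty perimeters. Each is a 4-segment closed polygon; G0 lifts to the layer z and rapids to the start vertex, then G1 traces the edges. The cross-section shrinks linearly with z (the slice at the apex is degenerate and omitted).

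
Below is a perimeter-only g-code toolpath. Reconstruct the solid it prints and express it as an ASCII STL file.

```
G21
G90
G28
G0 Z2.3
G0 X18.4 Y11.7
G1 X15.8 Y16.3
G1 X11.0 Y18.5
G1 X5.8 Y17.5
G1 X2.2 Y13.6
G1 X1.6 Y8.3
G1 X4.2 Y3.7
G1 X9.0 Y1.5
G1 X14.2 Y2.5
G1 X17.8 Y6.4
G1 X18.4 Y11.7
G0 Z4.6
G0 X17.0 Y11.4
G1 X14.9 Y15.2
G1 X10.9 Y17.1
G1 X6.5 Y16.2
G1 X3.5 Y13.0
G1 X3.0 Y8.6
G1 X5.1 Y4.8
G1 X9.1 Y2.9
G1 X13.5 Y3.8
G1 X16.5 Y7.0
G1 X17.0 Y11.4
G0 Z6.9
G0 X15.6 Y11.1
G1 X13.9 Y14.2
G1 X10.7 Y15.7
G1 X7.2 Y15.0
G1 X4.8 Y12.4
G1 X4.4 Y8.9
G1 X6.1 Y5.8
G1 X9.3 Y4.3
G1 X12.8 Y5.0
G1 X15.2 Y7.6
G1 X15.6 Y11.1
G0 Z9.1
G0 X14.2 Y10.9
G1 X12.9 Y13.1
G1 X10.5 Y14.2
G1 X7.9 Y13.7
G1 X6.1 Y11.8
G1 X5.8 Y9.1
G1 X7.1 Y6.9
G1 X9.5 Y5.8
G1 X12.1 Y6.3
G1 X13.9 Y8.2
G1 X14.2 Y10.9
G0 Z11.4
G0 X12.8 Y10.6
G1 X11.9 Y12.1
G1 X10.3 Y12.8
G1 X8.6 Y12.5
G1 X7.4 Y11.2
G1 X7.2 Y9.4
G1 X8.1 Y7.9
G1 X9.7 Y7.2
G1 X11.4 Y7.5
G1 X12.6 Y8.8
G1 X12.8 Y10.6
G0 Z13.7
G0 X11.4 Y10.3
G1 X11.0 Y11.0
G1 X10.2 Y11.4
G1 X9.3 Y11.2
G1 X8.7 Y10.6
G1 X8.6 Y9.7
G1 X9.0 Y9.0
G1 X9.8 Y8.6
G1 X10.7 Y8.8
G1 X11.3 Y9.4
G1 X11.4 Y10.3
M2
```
solid part
  facet normal 0.0000 0.0000 -1.0000
    outer loop
      vertex 11.2 19.9 0.0
      vertex 16.8 17.3 0.0
      vertex 19.8 12.0 0.0
    endloop
  endfacet
  facet normal 0.0000 0.0000 -1.0000
    outer loop
      vertex 5.1 18.7 0.0
      vertex 11.2 19.9 0.0
      vertex 19.8 12.0 0.0
    endloop
  endfacet
  facet normal 0.0000 0.0000 -1.0000
    outer loop
      vertex 0.9 14.2 0.0
      vertex 5.1 18.7 0.0
      vertex 19.8 12.0 0.0
    endloop
  endfacet
  facet normal 0.0000 0.0000 -1.0000
    outer loop
      vertex 0.2 8.0 0.0
      vertex 0.9 14.2 0.0
      vertex 19.8 12.0 0.0
    endloop
  endfacet
  facet normal 0.0000 0.0000 -1.0000
    outer loop
      vertex 3.2 2.7 0.0
      vertex 0.2 8.0 0.0
      vertex 19.8 12.0 0.0
    endloop
  endfacet
  facet normal 0.0000 0.0000 -1.0000
    outer loop
      vertex 8.8 0.1 0.0
      vertex 3.2 2.7 0.0
      vertex 19.8 12.0 0.0
    endloop
  endfacet
  facet normal 0.0000 0.0000 -1.0000
    outer loop
      vertex 14.9 1.3 0.0
      vertex 8.8 0.1 0.0
      vertex 19.8 12.0 0.0
    endloop
  endfacet
  facet normal 0.0000 0.0000 -1.0000
    outer loop
      vertex 19.1 5.8 0.0
      vertex 14.9 1.3 0.0
      vertex 19.8 12.0 0.0
    endloop
  endfacet
  facet normal 0.7480 0.4234 0.5111
    outer loop
      vertex 19.8 12.0 0.0
      vertex 16.8 17.3 0.0
      vertex 10.0 10.0 16.0
    endloop
  endfacet
  facet normal 0.3622 0.7802 0.5099
    outer loop
      vertex 16.8 17.3 0.0
      vertex 11.2 19.9 0.0
      vertex 10.0 10.0 16.0
    endloop
  endfacet
  facet normal -0.1661 0.8441 0.5098
    outer loop
      vertex 11.2 19.9 0.0
      vertex 5.1 18.7 0.0
      vertex 10.0 10.0 16.0
    endloop
  endfacet
  facet normal -0.6283 0.5864 0.5113
    outer loop
      vertex 5.1 18.7 0.0
      vertex 0.9 14.2 0.0
      vertex 10.0 10.0 16.0
    endloop
  endfacet
  facet normal -0.8541 0.0964 0.5111
    outer loop
      vertex 0.9 14.2 0.0
      vertex 0.2 8.0 0.0
      vertex 10.0 10.0 16.0
    endloop
  endfacet
  facet normal -0.7480 -0.4234 0.5111
    outer loop
      vertex 0.2 8.0 0.0
      vertex 3.2 2.7 0.0
      vertex 10.0 10.0 16.0
    endloop
  endfacet
  facet normal -0.3622 -0.7802 0.5099
    outer loop
      vertex 3.2 2.7 0.0
      vertex 8.8 0.1 0.0
      vertex 10.0 10.0 16.0
    endloop
  endfacet
  facet normal 0.1661 -0.8441 0.5098
    outer loop
      vertex 8.8 0.1 0.0
      vertex 14.9 1.3 0.0
      vertex 10.0 10.0 16.0
    endloop
  endfacet
  facet normal 0.6283 -0.5864 0.5113
    outer loop
      vertex 14.9 1.3 0.0
      vertex 19.1 5.8 0.0
      vertex 10.0 10.0 16.0
    endloop
  endfacet
  facet normal 0.8541 -0.0964 0.5111
    outer loop
      vertex 19.1 5.8 0.0
      vertex 19.8 12.0 0.0
      vertex 10.0 10.0 16.0
    endloop
  endfacet
endsolid part

The G0 Z moves step by Δz≈2.3 mm. The G1 loops shrink linearly with z, so the solid tapers from its base footprint up to z≈16. Closing with a flat bottom cap and the tapered top and triangulating gives 18 facets — a regular 10-sided pyramid, base circumscribed radius ≈ 10 mm, apex at z ≈ 16 mm.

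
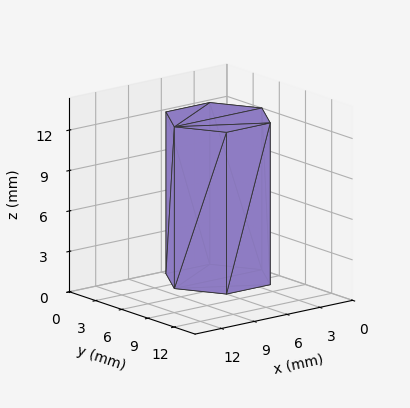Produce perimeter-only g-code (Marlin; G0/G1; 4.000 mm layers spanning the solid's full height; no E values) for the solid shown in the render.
Reading the render: the shape is a regular 6-sided prism (a cylinder approximated with 6 flat sides), circumscribed radius ≈ 4 mm, height ≈ 12 mm (dimensions read to the nearest mm from the axis ticks). For the g-code, the solid's height is divided into equal slices at the stated Δz and each level perimeter traced with G1 moves after a G0 lift.

; perimeter-only toolpath
G21 ; units = mm
G90 ; absolute positioning
G28 ; home
; layer 1
G0 Z4.000
G0 X8.000 Y4.000
G1 X6.000 Y7.464
G1 X2.000 Y7.464
G1 X0.000 Y4.000
G1 X2.000 Y0.536
G1 X6.000 Y0.536
G1 X8.000 Y4.000
; layer 2
G0 Z8.000
G0 X8.000 Y4.000
G1 X6.000 Y7.464
G1 X2.000 Y7.464
G1 X0.000 Y4.000
G1 X2.000 Y0.536
G1 X6.000 Y0.536
G1 X8.000 Y4.000
; layer 3
G0 Z12.000
G0 X8.000 Y4.000
G1 X6.000 Y7.464
G1 X2.000 Y7.464
G1 X0.000 Y4.000
G1 X2.000 Y0.536
G1 X6.000 Y0.536
G1 X8.000 Y4.000
M2 ; end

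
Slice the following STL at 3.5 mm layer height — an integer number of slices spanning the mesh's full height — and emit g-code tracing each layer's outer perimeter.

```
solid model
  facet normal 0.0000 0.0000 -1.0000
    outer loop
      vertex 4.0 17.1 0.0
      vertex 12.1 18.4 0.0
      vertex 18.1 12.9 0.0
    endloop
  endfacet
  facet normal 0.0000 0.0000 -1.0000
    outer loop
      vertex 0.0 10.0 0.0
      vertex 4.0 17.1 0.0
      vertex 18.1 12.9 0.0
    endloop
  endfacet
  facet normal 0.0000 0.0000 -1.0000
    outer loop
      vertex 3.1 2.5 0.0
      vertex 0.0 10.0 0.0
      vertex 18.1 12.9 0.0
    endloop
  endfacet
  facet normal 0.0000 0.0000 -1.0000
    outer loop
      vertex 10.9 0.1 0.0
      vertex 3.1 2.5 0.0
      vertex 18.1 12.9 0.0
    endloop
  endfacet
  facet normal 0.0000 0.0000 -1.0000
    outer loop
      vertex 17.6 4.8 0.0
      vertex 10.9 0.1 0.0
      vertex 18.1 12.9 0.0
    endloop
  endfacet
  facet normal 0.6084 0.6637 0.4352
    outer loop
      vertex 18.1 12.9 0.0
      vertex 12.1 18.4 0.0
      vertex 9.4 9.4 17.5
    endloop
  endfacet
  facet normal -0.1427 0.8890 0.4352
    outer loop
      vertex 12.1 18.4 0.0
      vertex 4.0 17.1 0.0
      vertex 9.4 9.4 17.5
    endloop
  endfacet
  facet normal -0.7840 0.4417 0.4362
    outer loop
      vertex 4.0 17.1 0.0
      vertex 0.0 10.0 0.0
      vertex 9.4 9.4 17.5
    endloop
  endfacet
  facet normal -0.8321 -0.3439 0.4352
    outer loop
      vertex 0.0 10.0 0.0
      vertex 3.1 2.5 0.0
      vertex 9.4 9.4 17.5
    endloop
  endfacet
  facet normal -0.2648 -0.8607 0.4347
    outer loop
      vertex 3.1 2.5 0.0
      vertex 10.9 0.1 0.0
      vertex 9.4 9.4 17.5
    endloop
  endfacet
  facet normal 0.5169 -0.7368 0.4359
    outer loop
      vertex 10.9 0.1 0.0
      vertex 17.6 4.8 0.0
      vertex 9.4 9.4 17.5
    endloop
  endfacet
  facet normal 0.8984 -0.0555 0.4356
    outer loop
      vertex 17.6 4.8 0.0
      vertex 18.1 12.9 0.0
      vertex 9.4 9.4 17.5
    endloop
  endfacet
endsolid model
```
; perimeter-only toolpath
G21 ; units = mm
G90 ; absolute positioning
G28 ; home
; layer 1
G0 Z3.5
G0 X16.4 Y12.2
G1 X11.6 Y16.6
G1 X5.1 Y15.6
G1 X1.9 Y9.9
G1 X4.4 Y3.9
G1 X10.6 Y2.0
G1 X16.0 Y5.7
G1 X16.4 Y12.2
; layer 2
G0 Z7.0
G0 X14.6 Y11.5
G1 X11.0 Y14.8
G1 X6.2 Y14.0
G1 X3.8 Y9.8
G1 X5.6 Y5.3
G1 X10.3 Y3.8
G1 X14.3 Y6.6
G1 X14.6 Y11.5
; layer 3
G0 Z10.5
G0 X12.9 Y10.8
G1 X10.5 Y13.0
G1 X7.2 Y12.5
G1 X5.6 Y9.6
G1 X6.9 Y6.6
G1 X10.0 Y5.7
G1 X12.7 Y7.6
G1 X12.9 Y10.8
; layer 4
G0 Z14.0
G0 X11.1 Y10.1
G1 X9.9 Y11.2
G1 X8.3 Y10.9
G1 X7.5 Y9.5
G1 X8.1 Y8.0
G1 X9.7 Y7.5
G1 X11.0 Y8.5
G1 X11.1 Y10.1
M2 ; end

The solid is a regular 7-sided pyramid, base circumscribed radius ≈ 9.4 mm, apex at z ≈ 17.5 mm. Slicing at Δz = 3.5 mm — 5 equal slices spanning the solid's height, so layer i sits at z = i·h/5 — gives 4 non-empty perimeters. Each is a 7-segment closed polygon; G0 lifts to the layer z and rapids to the start vertex, then G1 traces the edges. The cross-section shrinks linearly with z (the slice at the apex is degenerate and omitted).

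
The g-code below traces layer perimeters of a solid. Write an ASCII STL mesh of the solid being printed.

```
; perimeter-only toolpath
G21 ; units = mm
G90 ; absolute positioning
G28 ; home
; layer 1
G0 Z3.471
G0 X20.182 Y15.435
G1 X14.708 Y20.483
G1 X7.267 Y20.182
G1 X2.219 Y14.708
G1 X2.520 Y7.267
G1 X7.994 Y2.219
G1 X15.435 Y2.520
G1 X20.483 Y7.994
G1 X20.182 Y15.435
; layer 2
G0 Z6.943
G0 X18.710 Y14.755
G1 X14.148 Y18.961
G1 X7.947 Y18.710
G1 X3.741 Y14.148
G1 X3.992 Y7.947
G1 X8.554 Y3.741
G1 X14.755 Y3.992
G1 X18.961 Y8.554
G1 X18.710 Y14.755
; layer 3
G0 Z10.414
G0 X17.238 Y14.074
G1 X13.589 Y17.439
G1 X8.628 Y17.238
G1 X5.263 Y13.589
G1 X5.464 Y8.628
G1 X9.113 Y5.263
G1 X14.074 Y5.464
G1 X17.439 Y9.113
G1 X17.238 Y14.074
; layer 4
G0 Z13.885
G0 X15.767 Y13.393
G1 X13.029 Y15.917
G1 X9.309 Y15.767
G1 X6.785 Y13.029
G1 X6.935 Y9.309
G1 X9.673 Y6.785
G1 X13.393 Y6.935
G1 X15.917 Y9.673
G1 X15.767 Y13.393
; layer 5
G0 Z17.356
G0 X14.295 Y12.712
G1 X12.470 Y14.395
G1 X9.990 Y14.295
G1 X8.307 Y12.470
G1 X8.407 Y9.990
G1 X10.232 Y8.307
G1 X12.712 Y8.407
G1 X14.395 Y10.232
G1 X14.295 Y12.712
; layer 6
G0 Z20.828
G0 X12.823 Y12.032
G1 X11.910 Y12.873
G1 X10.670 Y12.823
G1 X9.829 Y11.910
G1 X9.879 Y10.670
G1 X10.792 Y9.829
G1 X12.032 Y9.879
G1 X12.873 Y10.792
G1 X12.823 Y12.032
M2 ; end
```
solid part
  facet normal 0.0000 0.0000 -1.0000
    outer loop
      vertex 6.586 21.654 0.000
      vertex 15.267 22.005 0.000
      vertex 21.654 16.116 0.000
    endloop
  endfacet
  facet normal 0.0000 0.0000 -1.0000
    outer loop
      vertex 0.697 15.267 0.000
      vertex 6.586 21.654 0.000
      vertex 21.654 16.116 0.000
    endloop
  endfacet
  facet normal 0.0000 0.0000 -1.0000
    outer loop
      vertex 1.048 6.586 0.000
      vertex 0.697 15.267 0.000
      vertex 21.654 16.116 0.000
    endloop
  endfacet
  facet normal 0.0000 0.0000 -1.0000
    outer loop
      vertex 7.435 0.697 0.000
      vertex 1.048 6.586 0.000
      vertex 21.654 16.116 0.000
    endloop
  endfacet
  facet normal 0.0000 0.0000 -1.0000
    outer loop
      vertex 16.116 1.048 0.000
      vertex 7.435 0.697 0.000
      vertex 21.654 16.116 0.000
    endloop
  endfacet
  facet normal 0.0000 0.0000 -1.0000
    outer loop
      vertex 22.005 7.435 0.000
      vertex 16.116 1.048 0.000
      vertex 21.654 16.116 0.000
    endloop
  endfacet
  facet normal 0.6224 0.6750 0.3963
    outer loop
      vertex 21.654 16.116 0.000
      vertex 15.267 22.005 0.000
      vertex 11.351 11.351 24.299
    endloop
  endfacet
  facet normal -0.0371 0.9174 0.3963
    outer loop
      vertex 15.267 22.005 0.000
      vertex 6.586 21.654 0.000
      vertex 11.351 11.351 24.299
    endloop
  endfacet
  facet normal -0.6750 0.6224 0.3963
    outer loop
      vertex 6.586 21.654 0.000
      vertex 0.697 15.267 0.000
      vertex 11.351 11.351 24.299
    endloop
  endfacet
  facet normal -0.9174 -0.0371 0.3963
    outer loop
      vertex 0.697 15.267 0.000
      vertex 1.048 6.586 0.000
      vertex 11.351 11.351 24.299
    endloop
  endfacet
  facet normal -0.6224 -0.6750 0.3963
    outer loop
      vertex 1.048 6.586 0.000
      vertex 7.435 0.697 0.000
      vertex 11.351 11.351 24.299
    endloop
  endfacet
  facet normal 0.0371 -0.9174 0.3963
    outer loop
      vertex 7.435 0.697 0.000
      vertex 16.116 1.048 0.000
      vertex 11.351 11.351 24.299
    endloop
  endfacet
  facet normal 0.6750 -0.6224 0.3963
    outer loop
      vertex 16.116 1.048 0.000
      vertex 22.005 7.435 0.000
      vertex 11.351 11.351 24.299
    endloop
  endfacet
  facet normal 0.9174 0.0371 0.3963
    outer loop
      vertex 22.005 7.435 0.000
      vertex 21.654 16.116 0.000
      vertex 11.351 11.351 24.299
    endloop
  endfacet
endsolid part

The G0 Z moves step by Δz≈3.471 mm. The G1 loops shrink linearly with z, so the solid tapers from its base footprint up to z≈24.3. Closing with a flat bottom cap and the tapered top and triangulating gives 14 facets — a regular 8-sided pyramid, base circumscribed radius ≈ 11.4 mm, apex at z ≈ 24.3 mm.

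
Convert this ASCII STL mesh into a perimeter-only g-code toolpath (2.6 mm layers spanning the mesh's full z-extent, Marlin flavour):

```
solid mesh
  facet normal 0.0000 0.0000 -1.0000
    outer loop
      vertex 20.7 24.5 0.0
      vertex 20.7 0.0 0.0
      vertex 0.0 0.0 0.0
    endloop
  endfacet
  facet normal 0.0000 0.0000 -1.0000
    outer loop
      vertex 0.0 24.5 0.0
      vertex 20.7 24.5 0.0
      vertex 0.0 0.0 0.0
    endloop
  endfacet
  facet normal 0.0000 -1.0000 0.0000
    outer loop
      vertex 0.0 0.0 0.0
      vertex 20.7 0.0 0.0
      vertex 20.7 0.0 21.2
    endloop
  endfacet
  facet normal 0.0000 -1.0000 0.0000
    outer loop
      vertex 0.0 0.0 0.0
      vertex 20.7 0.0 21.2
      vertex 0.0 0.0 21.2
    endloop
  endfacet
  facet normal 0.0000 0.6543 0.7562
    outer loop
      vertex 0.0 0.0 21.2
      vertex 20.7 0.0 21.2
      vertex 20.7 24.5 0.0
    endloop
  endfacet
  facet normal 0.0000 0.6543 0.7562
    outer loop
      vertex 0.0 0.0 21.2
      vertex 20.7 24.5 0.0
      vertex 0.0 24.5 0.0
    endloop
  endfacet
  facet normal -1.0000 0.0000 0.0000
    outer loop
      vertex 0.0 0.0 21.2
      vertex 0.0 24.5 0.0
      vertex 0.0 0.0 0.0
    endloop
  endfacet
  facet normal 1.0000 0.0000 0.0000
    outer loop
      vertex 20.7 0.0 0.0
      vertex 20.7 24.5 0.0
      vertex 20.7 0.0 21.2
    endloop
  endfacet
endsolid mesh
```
; perimeter-only toolpath
G21 ; units = mm
G90 ; absolute positioning
G28 ; home
; layer 1
G0 Z2.6
G0 X0.0 Y0.0
G1 X20.7 Y0.0
G1 X20.7 Y21.4
G1 X0.0 Y21.4
G1 X0.0 Y0.0
; layer 2
G0 Z5.3
G0 X0.0 Y0.0
G1 X20.7 Y0.0
G1 X20.7 Y18.4
G1 X0.0 Y18.4
G1 X0.0 Y0.0
; layer 3
G0 Z7.9
G0 X0.0 Y0.0
G1 X20.7 Y0.0
G1 X20.7 Y15.3
G1 X0.0 Y15.3
G1 X0.0 Y0.0
; layer 4
G0 Z10.6
G0 X0.0 Y0.0
G1 X20.7 Y0.0
G1 X20.7 Y12.2
G1 X0.0 Y12.2
G1 X0.0 Y0.0
; layer 5
G0 Z13.2
G0 X0.0 Y0.0
G1 X20.7 Y0.0
G1 X20.7 Y9.2
G1 X0.0 Y9.2
G1 X0.0 Y0.0
; layer 6
G0 Z15.9
G0 X0.0 Y0.0
G1 X20.7 Y0.0
G1 X20.7 Y6.1
G1 X0.0 Y6.1
G1 X0.0 Y0.0
; layer 7
G0 Z18.6
G0 X0.0 Y0.0
G1 X20.7 Y0.0
G1 X20.7 Y3.1
G1 X0.0 Y3.1
G1 X0.0 Y0.0
M2 ; end

The solid is a wedge (ramp): 20.7 × 24.5 mm base, rising to 21.2 mm along the y=0 edge and sloping linearly to z=0 at y=24.5. Slicing at Δz = 2.6 mm — 8 equal slices spanning the solid's height, so layer i sits at z = i·h/8 — gives 7 non-empty perimeters. Each is a 4-segment closed polygon; G0 lifts to the layer z and rapids to the start vertex, then G1 traces the edges. The cross-section shrinks linearly with z (the slice at the apex is degenerate and omitted).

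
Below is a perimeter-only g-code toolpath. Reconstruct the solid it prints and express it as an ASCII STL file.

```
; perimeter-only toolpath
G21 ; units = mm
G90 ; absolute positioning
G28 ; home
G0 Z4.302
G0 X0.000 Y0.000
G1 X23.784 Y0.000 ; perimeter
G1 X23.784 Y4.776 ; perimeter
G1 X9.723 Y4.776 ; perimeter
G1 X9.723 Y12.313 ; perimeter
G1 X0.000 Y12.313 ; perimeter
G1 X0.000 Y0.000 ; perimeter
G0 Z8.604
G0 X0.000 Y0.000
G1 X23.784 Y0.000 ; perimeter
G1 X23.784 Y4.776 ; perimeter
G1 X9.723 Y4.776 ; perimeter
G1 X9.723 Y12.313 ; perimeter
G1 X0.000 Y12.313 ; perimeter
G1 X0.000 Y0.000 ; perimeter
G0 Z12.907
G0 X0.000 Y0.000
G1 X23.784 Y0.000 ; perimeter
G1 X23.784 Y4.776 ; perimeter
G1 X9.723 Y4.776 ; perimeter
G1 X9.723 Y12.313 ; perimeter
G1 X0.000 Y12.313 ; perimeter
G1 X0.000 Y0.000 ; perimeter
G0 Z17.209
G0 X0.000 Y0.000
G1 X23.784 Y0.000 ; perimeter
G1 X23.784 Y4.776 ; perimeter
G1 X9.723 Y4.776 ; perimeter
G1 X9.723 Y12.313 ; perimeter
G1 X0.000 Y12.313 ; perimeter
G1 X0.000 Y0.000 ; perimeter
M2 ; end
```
solid part
  facet normal 0.0000 0.0000 -1.0000
    outer loop
      vertex 23.784 4.776 0.000
      vertex 23.784 0.000 0.000
      vertex 0.000 0.000 0.000
    endloop
  endfacet
  facet normal 0.0000 0.0000 -1.0000
    outer loop
      vertex 9.723 4.776 0.000
      vertex 23.784 4.776 0.000
      vertex 0.000 0.000 0.000
    endloop
  endfacet
  facet normal 0.0000 0.0000 -1.0000
    outer loop
      vertex 9.723 12.313 0.000
      vertex 9.723 4.776 0.000
      vertex 0.000 0.000 0.000
    endloop
  endfacet
  facet normal 0.0000 0.0000 -1.0000
    outer loop
      vertex 0.000 12.313 0.000
      vertex 9.723 12.313 0.000
      vertex 0.000 0.000 0.000
    endloop
  endfacet
  facet normal 0.0000 0.0000 1.0000
    outer loop
      vertex 0.000 0.000 17.209
      vertex 23.784 0.000 17.209
      vertex 23.784 4.776 17.209
    endloop
  endfacet
  facet normal 0.0000 0.0000 1.0000
    outer loop
      vertex 0.000 0.000 17.209
      vertex 23.784 4.776 17.209
      vertex 9.723 4.776 17.209
    endloop
  endfacet
  facet normal 0.0000 0.0000 1.0000
    outer loop
      vertex 0.000 0.000 17.209
      vertex 9.723 4.776 17.209
      vertex 9.723 12.313 17.209
    endloop
  endfacet
  facet normal 0.0000 0.0000 1.0000
    outer loop
      vertex 0.000 0.000 17.209
      vertex 9.723 12.313 17.209
      vertex 0.000 12.313 17.209
    endloop
  endfacet
  facet normal 0.0000 -1.0000 0.0000
    outer loop
      vertex 0.000 0.000 0.000
      vertex 23.784 0.000 0.000
      vertex 23.784 0.000 17.209
    endloop
  endfacet
  facet normal 0.0000 -1.0000 0.0000
    outer loop
      vertex 0.000 0.000 0.000
      vertex 23.784 0.000 17.209
      vertex 0.000 0.000 17.209
    endloop
  endfacet
  facet normal 1.0000 0.0000 0.0000
    outer loop
      vertex 23.784 0.000 0.000
      vertex 23.784 4.776 0.000
      vertex 23.784 4.776 17.209
    endloop
  endfacet
  facet normal 1.0000 0.0000 0.0000
    outer loop
      vertex 23.784 0.000 0.000
      vertex 23.784 4.776 17.209
      vertex 23.784 0.000 17.209
    endloop
  endfacet
  facet normal 0.0000 1.0000 0.0000
    outer loop
      vertex 23.784 4.776 0.000
      vertex 9.723 4.776 0.000
      vertex 9.723 4.776 17.209
    endloop
  endfacet
  facet normal 0.0000 1.0000 0.0000
    outer loop
      vertex 23.784 4.776 0.000
      vertex 9.723 4.776 17.209
      vertex 23.784 4.776 17.209
    endloop
  endfacet
  facet normal 1.0000 0.0000 0.0000
    outer loop
      vertex 9.723 4.776 0.000
      vertex 9.723 12.313 0.000
      vertex 9.723 12.313 17.209
    endloop
  endfacet
  facet normal 1.0000 0.0000 0.0000
    outer loop
      vertex 9.723 4.776 0.000
      vertex 9.723 12.313 17.209
      vertex 9.723 4.776 17.209
    endloop
  endfacet
  facet normal 0.0000 1.0000 0.0000
    outer loop
      vertex 9.723 12.313 0.000
      vertex 0.000 12.313 0.000
      vertex 0.000 12.313 17.209
    endloop
  endfacet
  facet normal 0.0000 1.0000 0.0000
    outer loop
      vertex 9.723 12.313 0.000
      vertex 0.000 12.313 17.209
      vertex 9.723 12.313 17.209
    endloop
  endfacet
  facet normal -1.0000 0.0000 0.0000
    outer loop
      vertex 0.000 12.313 0.000
      vertex 0.000 0.000 0.000
      vertex 0.000 0.000 17.209
    endloop
  endfacet
  facet normal -1.0000 0.0000 0.0000
    outer loop
      vertex 0.000 12.313 0.000
      vertex 0.000 0.000 17.209
      vertex 0.000 12.313 17.209
    endloop
  endfacet
endsolid part

The G0 Z moves step by Δz≈4.302 mm. Every layer's G1 loop is the same polygon, so the solid is a straight extrusion of it from z=0 to z≈17.2. Closing with flat bottom and top caps and triangulating gives 20 facets — an L-shaped prism: outer 23.8 × 12.3 mm, arm thicknesses ≈ 4.78 mm (horizontal) and 9.72 mm (vertical), extruded 17.2 mm in z.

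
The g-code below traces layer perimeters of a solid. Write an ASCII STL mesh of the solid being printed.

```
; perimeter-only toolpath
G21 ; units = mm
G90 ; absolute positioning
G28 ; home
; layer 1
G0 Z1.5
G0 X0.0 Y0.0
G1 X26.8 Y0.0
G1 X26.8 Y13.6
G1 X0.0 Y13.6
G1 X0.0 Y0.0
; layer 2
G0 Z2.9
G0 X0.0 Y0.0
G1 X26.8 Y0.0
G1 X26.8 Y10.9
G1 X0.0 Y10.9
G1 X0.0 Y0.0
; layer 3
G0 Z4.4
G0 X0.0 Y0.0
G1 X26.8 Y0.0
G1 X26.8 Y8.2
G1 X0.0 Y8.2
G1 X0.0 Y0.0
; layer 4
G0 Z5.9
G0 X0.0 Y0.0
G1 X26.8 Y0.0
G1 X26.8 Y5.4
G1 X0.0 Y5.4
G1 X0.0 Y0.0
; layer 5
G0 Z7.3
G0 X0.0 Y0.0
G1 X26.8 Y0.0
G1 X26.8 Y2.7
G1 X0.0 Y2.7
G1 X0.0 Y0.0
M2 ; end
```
solid part
  facet normal 0.0000 0.0000 -1.0000
    outer loop
      vertex 26.8 16.3 0.0
      vertex 26.8 0.0 0.0
      vertex 0.0 0.0 0.0
    endloop
  endfacet
  facet normal 0.0000 0.0000 -1.0000
    outer loop
      vertex 0.0 16.3 0.0
      vertex 26.8 16.3 0.0
      vertex 0.0 0.0 0.0
    endloop
  endfacet
  facet normal 0.0000 -1.0000 0.0000
    outer loop
      vertex 0.0 0.0 0.0
      vertex 26.8 0.0 0.0
      vertex 26.8 0.0 8.8
    endloop
  endfacet
  facet normal 0.0000 -1.0000 0.0000
    outer loop
      vertex 0.0 0.0 0.0
      vertex 26.8 0.0 8.8
      vertex 0.0 0.0 8.8
    endloop
  endfacet
  facet normal 0.0000 0.4751 0.8800
    outer loop
      vertex 0.0 0.0 8.8
      vertex 26.8 0.0 8.8
      vertex 26.8 16.3 0.0
    endloop
  endfacet
  facet normal 0.0000 0.4751 0.8800
    outer loop
      vertex 0.0 0.0 8.8
      vertex 26.8 16.3 0.0
      vertex 0.0 16.3 0.0
    endloop
  endfacet
  facet normal -1.0000 0.0000 0.0000
    outer loop
      vertex 0.0 0.0 8.8
      vertex 0.0 16.3 0.0
      vertex 0.0 0.0 0.0
    endloop
  endfacet
  facet normal 1.0000 0.0000 0.0000
    outer loop
      vertex 26.8 0.0 0.0
      vertex 26.8 16.3 0.0
      vertex 26.8 0.0 8.8
    endloop
  endfacet
endsolid part

The G0 Z moves step by Δz≈1.5 mm. The G1 loops shrink linearly with z, so the solid tapers from its base footprint up to z≈8.8. Closing with a flat bottom cap and the tapered top and triangulating gives 8 facets — a wedge (ramp): 26.8 × 16.3 mm base, rising to 8.8 mm along the y=0 edge and sloping linearly to z=0 at y=16.3.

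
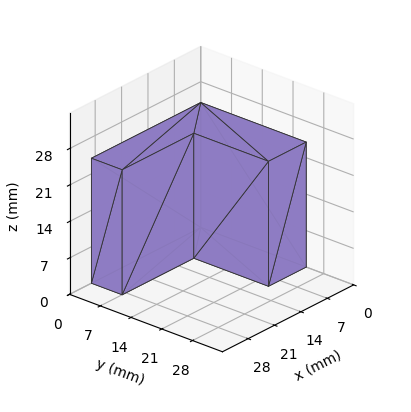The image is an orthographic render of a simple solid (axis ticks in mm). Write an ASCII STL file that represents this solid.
Reading the render: the shape is an L-shaped prism: outer 29 × 24 mm, arm thicknesses ≈ 7 mm (horizontal) and 10 mm (vertical), extruded 24 mm in z (dimensions read to the nearest mm from the axis ticks). For the STL, each face is triangulated and given an outward normal.

solid part
  facet normal 0.0000 0.0000 -1.0000
    outer loop
      vertex 29.000 7.000 0.000
      vertex 29.000 0.000 0.000
      vertex 0.000 0.000 0.000
    endloop
  endfacet
  facet normal 0.0000 0.0000 -1.0000
    outer loop
      vertex 10.000 7.000 0.000
      vertex 29.000 7.000 0.000
      vertex 0.000 0.000 0.000
    endloop
  endfacet
  facet normal 0.0000 0.0000 -1.0000
    outer loop
      vertex 10.000 24.000 0.000
      vertex 10.000 7.000 0.000
      vertex 0.000 0.000 0.000
    endloop
  endfacet
  facet normal 0.0000 0.0000 -1.0000
    outer loop
      vertex 0.000 24.000 0.000
      vertex 10.000 24.000 0.000
      vertex 0.000 0.000 0.000
    endloop
  endfacet
  facet normal 0.0000 0.0000 1.0000
    outer loop
      vertex 0.000 0.000 24.000
      vertex 29.000 0.000 24.000
      vertex 29.000 7.000 24.000
    endloop
  endfacet
  facet normal 0.0000 0.0000 1.0000
    outer loop
      vertex 0.000 0.000 24.000
      vertex 29.000 7.000 24.000
      vertex 10.000 7.000 24.000
    endloop
  endfacet
  facet normal 0.0000 0.0000 1.0000
    outer loop
      vertex 0.000 0.000 24.000
      vertex 10.000 7.000 24.000
      vertex 10.000 24.000 24.000
    endloop
  endfacet
  facet normal 0.0000 0.0000 1.0000
    outer loop
      vertex 0.000 0.000 24.000
      vertex 10.000 24.000 24.000
      vertex 0.000 24.000 24.000
    endloop
  endfacet
  facet normal 0.0000 -1.0000 0.0000
    outer loop
      vertex 0.000 0.000 0.000
      vertex 29.000 0.000 0.000
      vertex 29.000 0.000 24.000
    endloop
  endfacet
  facet normal 0.0000 -1.0000 0.0000
    outer loop
      vertex 0.000 0.000 0.000
      vertex 29.000 0.000 24.000
      vertex 0.000 0.000 24.000
    endloop
  endfacet
  facet normal 1.0000 0.0000 0.0000
    outer loop
      vertex 29.000 0.000 0.000
      vertex 29.000 7.000 0.000
      vertex 29.000 7.000 24.000
    endloop
  endfacet
  facet normal 1.0000 0.0000 0.0000
    outer loop
      vertex 29.000 0.000 0.000
      vertex 29.000 7.000 24.000
      vertex 29.000 0.000 24.000
    endloop
  endfacet
  facet normal 0.0000 1.0000 0.0000
    outer loop
      vertex 29.000 7.000 0.000
      vertex 10.000 7.000 0.000
      vertex 10.000 7.000 24.000
    endloop
  endfacet
  facet normal 0.0000 1.0000 0.0000
    outer loop
      vertex 29.000 7.000 0.000
      vertex 10.000 7.000 24.000
      vertex 29.000 7.000 24.000
    endloop
  endfacet
  facet normal 1.0000 0.0000 0.0000
    outer loop
      vertex 10.000 7.000 0.000
      vertex 10.000 24.000 0.000
      vertex 10.000 24.000 24.000
    endloop
  endfacet
  facet normal 1.0000 0.0000 0.0000
    outer loop
      vertex 10.000 7.000 0.000
      vertex 10.000 24.000 24.000
      vertex 10.000 7.000 24.000
    endloop
  endfacet
  facet normal 0.0000 1.0000 0.0000
    outer loop
      vertex 10.000 24.000 0.000
      vertex 0.000 24.000 0.000
      vertex 0.000 24.000 24.000
    endloop
  endfacet
  facet normal 0.0000 1.0000 0.0000
    outer loop
      vertex 10.000 24.000 0.000
      vertex 0.000 24.000 24.000
      vertex 10.000 24.000 24.000
    endloop
  endfacet
  facet normal -1.0000 0.0000 0.0000
    outer loop
      vertex 0.000 24.000 0.000
      vertex 0.000 0.000 0.000
      vertex 0.000 0.000 24.000
    endloop
  endfacet
  facet normal -1.0000 0.0000 0.0000
    outer loop
      vertex 0.000 24.000 0.000
      vertex 0.000 0.000 24.000
      vertex 0.000 24.000 24.000
    endloop
  endfacet
endsolid part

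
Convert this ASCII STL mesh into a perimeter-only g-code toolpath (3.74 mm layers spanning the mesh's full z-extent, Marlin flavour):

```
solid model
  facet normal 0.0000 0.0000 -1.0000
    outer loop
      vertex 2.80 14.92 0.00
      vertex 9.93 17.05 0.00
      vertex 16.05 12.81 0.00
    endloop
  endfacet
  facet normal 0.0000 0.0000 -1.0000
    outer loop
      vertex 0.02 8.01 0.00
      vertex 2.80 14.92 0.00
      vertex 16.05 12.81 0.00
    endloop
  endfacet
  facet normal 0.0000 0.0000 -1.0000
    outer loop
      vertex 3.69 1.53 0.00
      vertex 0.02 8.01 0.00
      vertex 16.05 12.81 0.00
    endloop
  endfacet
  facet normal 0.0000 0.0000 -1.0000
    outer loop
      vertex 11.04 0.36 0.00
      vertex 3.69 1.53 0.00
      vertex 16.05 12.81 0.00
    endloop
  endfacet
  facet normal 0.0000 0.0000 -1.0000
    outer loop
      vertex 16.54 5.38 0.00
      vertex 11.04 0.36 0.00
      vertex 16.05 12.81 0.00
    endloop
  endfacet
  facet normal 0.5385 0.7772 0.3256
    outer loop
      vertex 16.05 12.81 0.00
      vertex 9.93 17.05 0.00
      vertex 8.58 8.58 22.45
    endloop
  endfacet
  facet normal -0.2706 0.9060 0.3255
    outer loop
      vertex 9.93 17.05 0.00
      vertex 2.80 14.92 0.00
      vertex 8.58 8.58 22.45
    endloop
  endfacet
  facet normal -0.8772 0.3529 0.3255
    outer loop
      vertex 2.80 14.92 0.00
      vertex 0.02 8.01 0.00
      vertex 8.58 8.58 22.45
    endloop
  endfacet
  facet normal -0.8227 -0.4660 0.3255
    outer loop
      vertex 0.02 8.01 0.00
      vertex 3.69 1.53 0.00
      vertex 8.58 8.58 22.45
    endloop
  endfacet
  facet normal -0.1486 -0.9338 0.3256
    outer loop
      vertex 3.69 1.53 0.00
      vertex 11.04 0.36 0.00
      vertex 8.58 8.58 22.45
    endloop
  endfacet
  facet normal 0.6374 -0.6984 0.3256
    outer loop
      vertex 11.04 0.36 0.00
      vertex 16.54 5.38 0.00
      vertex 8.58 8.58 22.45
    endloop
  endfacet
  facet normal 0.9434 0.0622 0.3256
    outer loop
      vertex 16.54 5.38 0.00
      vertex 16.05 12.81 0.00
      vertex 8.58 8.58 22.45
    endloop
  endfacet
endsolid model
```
; perimeter-only toolpath
G21 ; units = mm
G90 ; absolute positioning
G28 ; home
; layer 1
G0 Z3.74
G0 X14.80 Y12.11
G1 X9.70 Y15.64
G1 X3.76 Y13.86
G1 X1.45 Y8.11
G1 X4.51 Y2.71
G1 X10.63 Y1.73
G1 X15.21 Y5.91
G1 X14.80 Y12.11
; layer 2
G0 Z7.48
G0 X13.56 Y11.40
G1 X9.48 Y14.23
G1 X4.73 Y12.81
G1 X2.87 Y8.20
G1 X5.32 Y3.88
G1 X10.22 Y3.10
G1 X13.89 Y6.45
G1 X13.56 Y11.40
; layer 3
G0 Z11.22
G0 X12.32 Y10.70
G1 X9.25 Y12.82
G1 X5.69 Y11.75
G1 X4.30 Y8.29
G1 X6.13 Y5.05
G1 X9.81 Y4.47
G1 X12.56 Y6.98
G1 X12.32 Y10.70
; layer 4
G0 Z14.97
G0 X11.07 Y9.99
G1 X9.03 Y11.40
G1 X6.65 Y10.69
G1 X5.73 Y8.39
G1 X6.95 Y6.23
G1 X9.40 Y5.84
G1 X11.23 Y7.51
G1 X11.07 Y9.99
; layer 5
G0 Z18.71
G0 X9.83 Y9.29
G1 X8.80 Y9.99
G1 X7.62 Y9.64
G1 X7.15 Y8.48
G1 X7.76 Y7.40
G1 X8.99 Y7.21
G1 X9.91 Y8.05
G1 X9.83 Y9.29
M2 ; end

The solid is a regular 7-sided pyramid, base circumscribed radius ≈ 8.58 mm, apex at z ≈ 22.4 mm. Slicing at Δz = 3.74 mm — 6 equal slices spanning the solid's height, so layer i sits at z = i·h/6 — gives 5 non-empty perimeters. Each is a 7-segment closed polygon; G0 lifts to the layer z and rapids to the start vertex, then G1 traces the edges. The cross-section shrinks linearly with z (the slice at the apex is degenerate and omitted).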